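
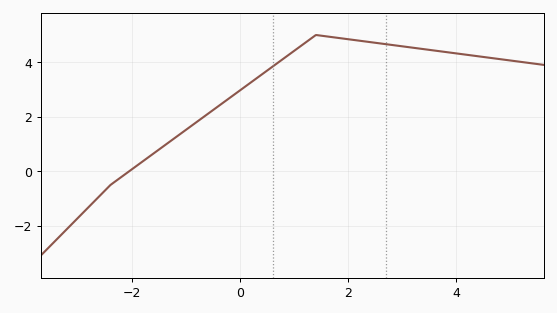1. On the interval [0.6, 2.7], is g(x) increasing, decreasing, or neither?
neither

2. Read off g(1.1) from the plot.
4.57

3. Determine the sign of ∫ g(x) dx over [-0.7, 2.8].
positive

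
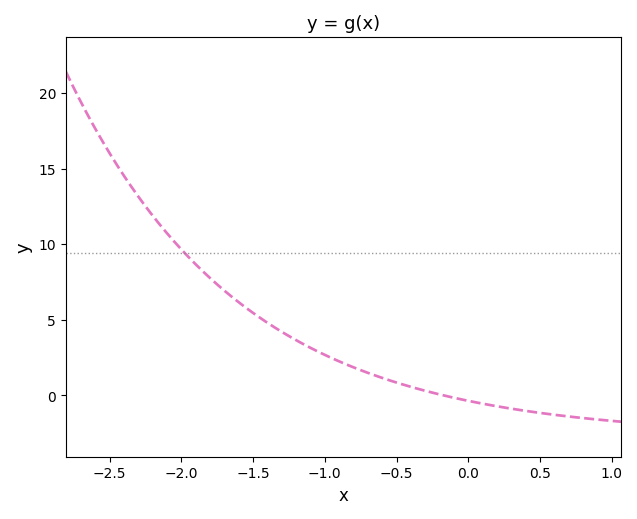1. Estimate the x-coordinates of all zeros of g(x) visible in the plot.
-0.2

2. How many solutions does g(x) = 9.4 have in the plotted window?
1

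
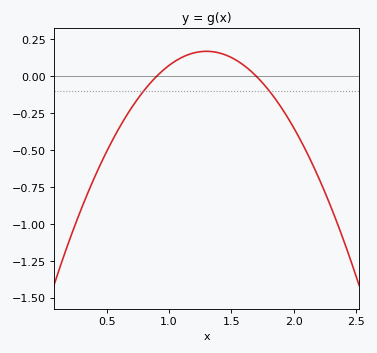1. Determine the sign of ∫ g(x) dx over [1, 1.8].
positive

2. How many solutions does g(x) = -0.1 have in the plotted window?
2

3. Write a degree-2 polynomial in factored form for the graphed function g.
y = -1.06(x - 0.9)(x - 1.7)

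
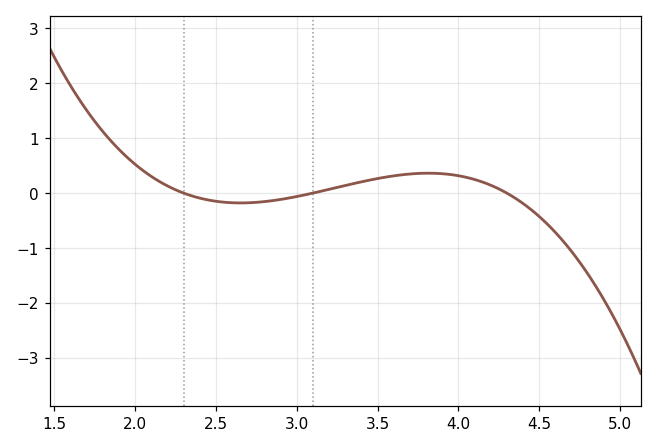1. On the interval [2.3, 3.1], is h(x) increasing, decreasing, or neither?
neither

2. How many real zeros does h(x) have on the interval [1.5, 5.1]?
3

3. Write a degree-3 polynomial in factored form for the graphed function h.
y = -0.69(x - 2.3)(x - 3.1)(x - 4.3)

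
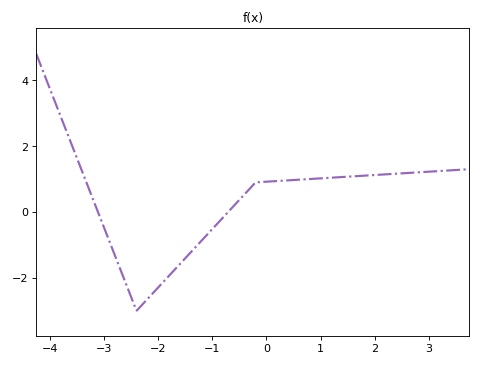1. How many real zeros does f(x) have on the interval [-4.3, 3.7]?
2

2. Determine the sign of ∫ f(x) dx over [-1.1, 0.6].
positive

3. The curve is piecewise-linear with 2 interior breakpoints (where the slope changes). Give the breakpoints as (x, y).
(-2.4, -3); (-0.2, 0.9)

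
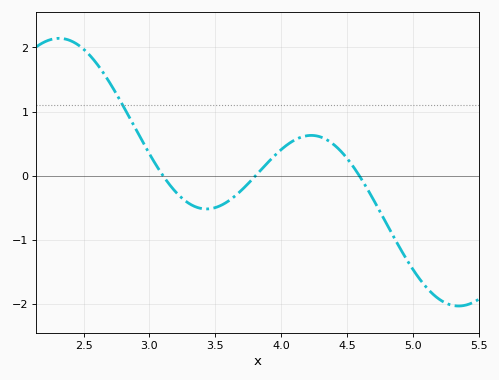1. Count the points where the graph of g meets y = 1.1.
1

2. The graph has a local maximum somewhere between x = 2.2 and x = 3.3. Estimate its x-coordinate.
2.3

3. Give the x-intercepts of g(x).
3.1, 3.8, 4.6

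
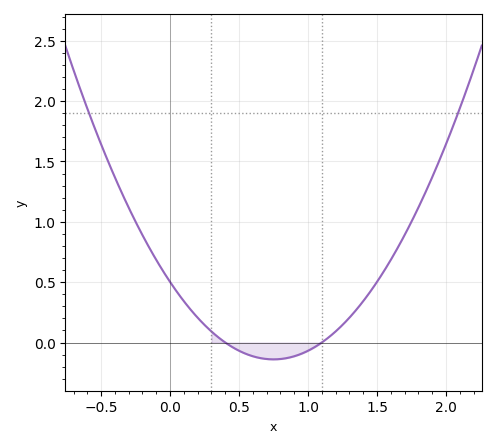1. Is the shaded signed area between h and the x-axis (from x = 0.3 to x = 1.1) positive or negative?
negative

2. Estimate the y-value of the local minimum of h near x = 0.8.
-0.14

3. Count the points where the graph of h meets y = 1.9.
2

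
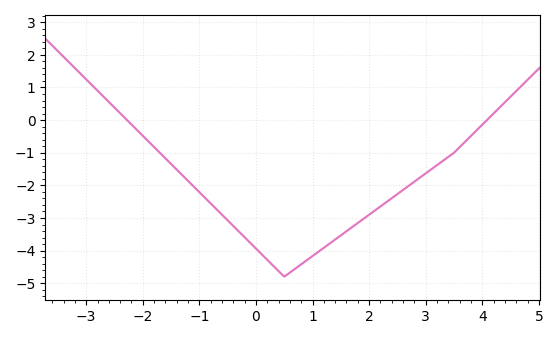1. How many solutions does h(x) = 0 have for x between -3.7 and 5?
2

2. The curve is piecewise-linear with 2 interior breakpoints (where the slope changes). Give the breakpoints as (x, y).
(0.5, -4.8); (3.5, -1)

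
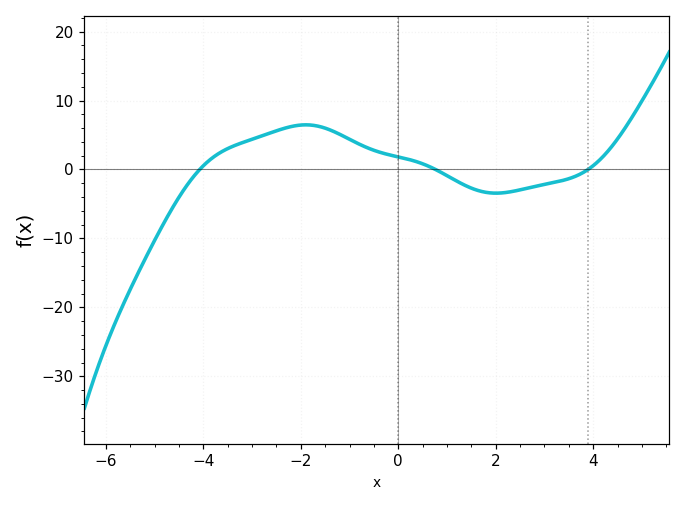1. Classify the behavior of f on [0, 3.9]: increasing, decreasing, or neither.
neither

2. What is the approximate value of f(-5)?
-10.3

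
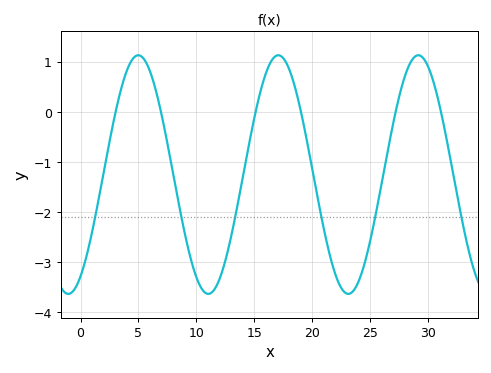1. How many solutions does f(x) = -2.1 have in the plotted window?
6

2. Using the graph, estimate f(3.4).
0.4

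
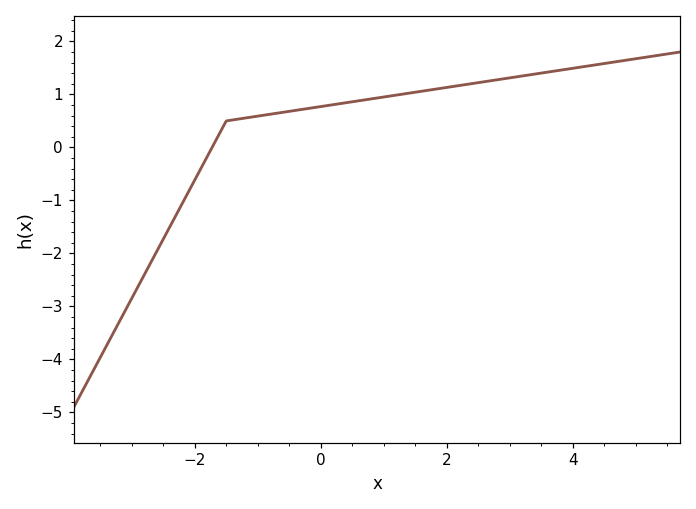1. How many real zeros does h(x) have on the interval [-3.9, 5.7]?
1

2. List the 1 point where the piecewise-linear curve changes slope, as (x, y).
(-1.5, 0.5)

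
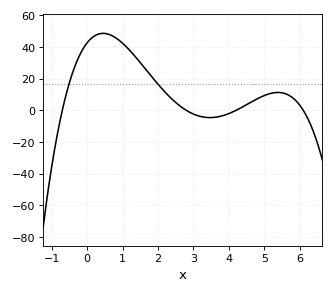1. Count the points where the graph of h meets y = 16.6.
2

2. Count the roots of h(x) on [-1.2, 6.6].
4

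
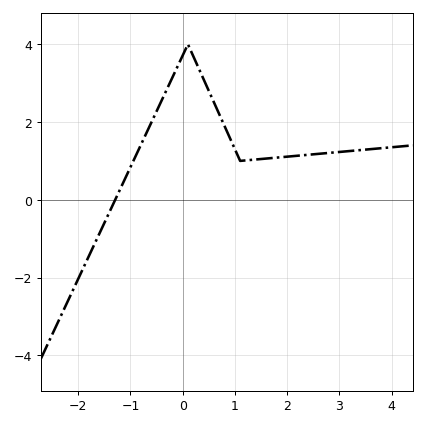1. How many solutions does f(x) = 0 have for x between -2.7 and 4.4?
1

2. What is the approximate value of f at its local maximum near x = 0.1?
4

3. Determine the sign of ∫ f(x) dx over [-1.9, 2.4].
positive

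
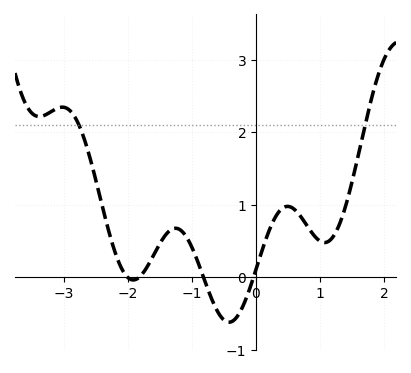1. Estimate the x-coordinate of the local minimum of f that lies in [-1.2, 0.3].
-0.42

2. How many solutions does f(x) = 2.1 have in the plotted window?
2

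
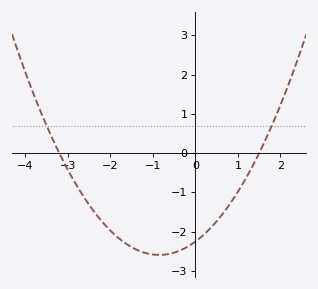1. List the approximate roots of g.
-3.2, 1.5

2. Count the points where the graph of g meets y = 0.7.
2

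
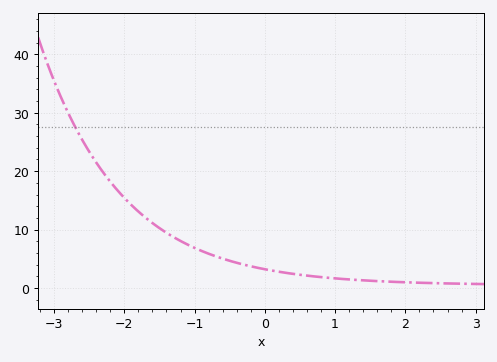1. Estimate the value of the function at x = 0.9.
2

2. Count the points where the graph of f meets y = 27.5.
1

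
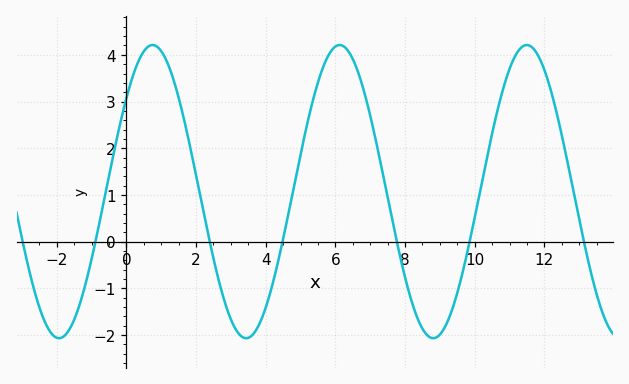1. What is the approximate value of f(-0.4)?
1.8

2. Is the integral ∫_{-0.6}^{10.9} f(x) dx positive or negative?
positive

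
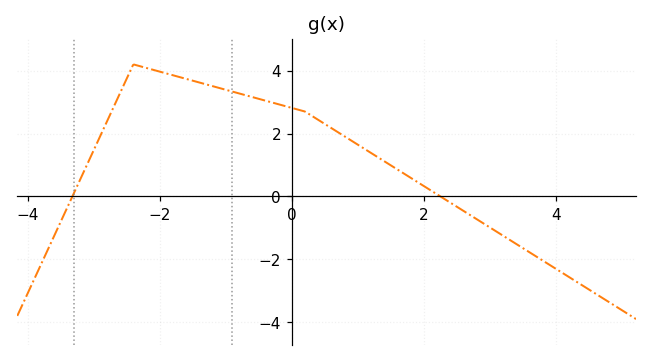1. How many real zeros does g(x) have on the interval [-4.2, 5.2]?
2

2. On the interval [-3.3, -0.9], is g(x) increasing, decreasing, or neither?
neither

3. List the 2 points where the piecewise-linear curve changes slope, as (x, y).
(-2.4, 4.2); (0.2, 2.7)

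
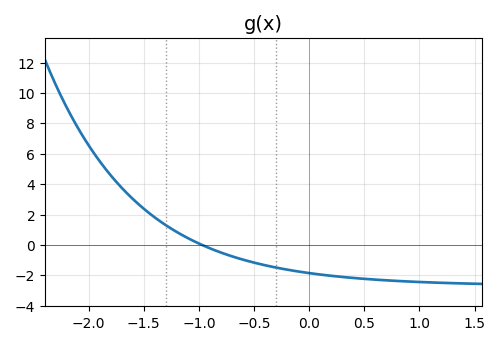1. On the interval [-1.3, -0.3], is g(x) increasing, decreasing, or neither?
decreasing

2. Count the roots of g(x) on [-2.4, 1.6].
1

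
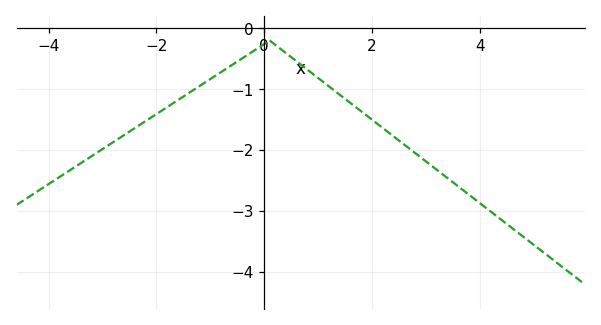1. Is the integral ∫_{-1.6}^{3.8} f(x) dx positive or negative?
negative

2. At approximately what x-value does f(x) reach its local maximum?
0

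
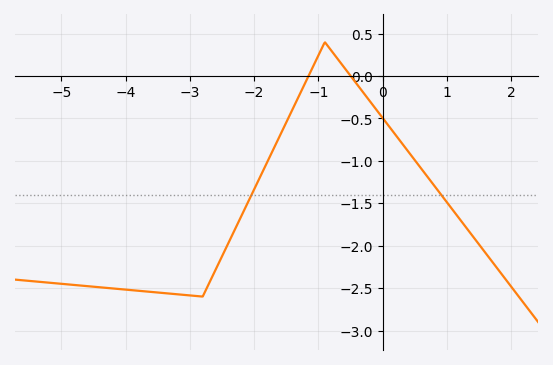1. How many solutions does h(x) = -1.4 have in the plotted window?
2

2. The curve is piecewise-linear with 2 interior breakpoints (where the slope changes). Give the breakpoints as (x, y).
(-2.8, -2.6); (-0.9, 0.4)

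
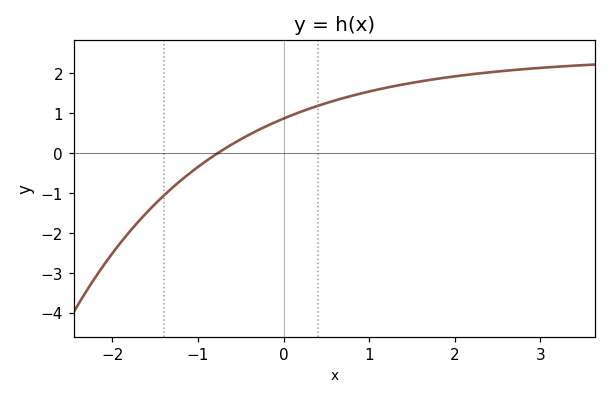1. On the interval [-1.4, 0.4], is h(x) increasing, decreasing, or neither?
increasing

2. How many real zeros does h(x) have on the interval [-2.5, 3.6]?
1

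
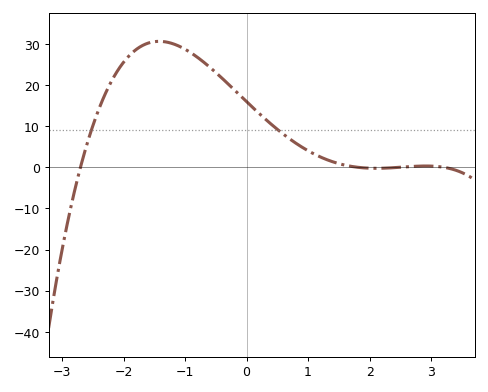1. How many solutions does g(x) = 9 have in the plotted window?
2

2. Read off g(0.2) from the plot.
13.1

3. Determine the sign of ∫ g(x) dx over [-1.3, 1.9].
positive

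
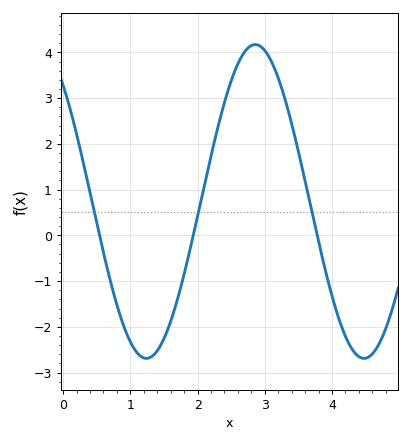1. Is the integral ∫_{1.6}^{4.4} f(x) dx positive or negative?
positive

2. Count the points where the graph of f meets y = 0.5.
3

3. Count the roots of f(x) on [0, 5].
3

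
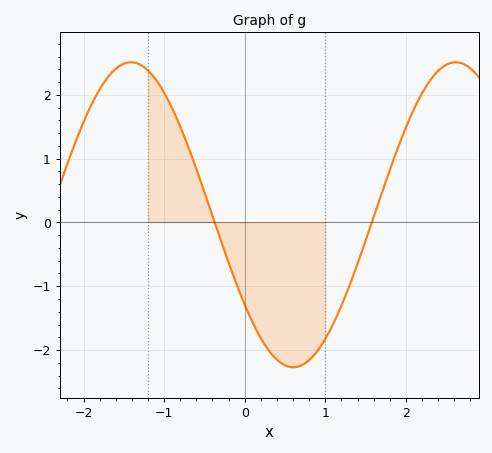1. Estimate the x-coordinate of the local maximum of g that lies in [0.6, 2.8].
2.62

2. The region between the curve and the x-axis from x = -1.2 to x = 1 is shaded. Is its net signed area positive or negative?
negative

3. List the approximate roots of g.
-0.373, 1.58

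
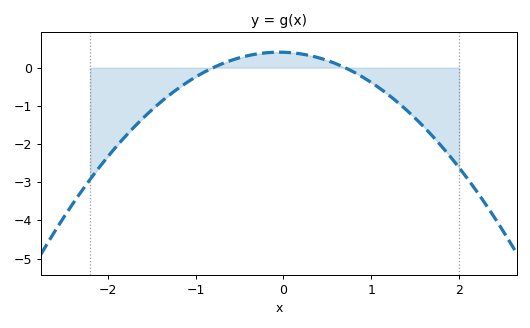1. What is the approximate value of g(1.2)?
-0.72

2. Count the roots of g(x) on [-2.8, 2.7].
2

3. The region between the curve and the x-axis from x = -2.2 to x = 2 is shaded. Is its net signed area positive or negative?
negative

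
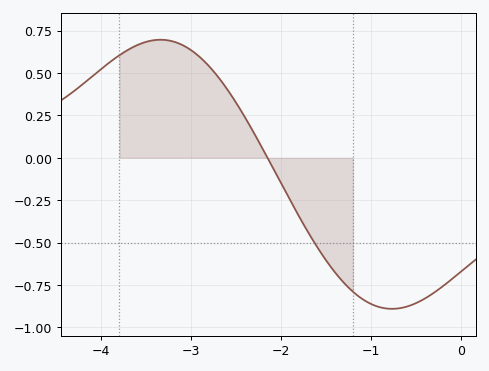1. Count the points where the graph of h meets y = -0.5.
1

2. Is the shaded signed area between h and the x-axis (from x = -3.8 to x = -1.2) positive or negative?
positive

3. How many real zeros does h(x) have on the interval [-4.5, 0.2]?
1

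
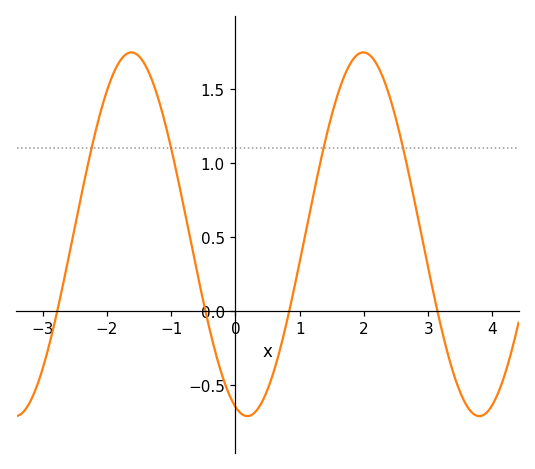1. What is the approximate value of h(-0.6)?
0.268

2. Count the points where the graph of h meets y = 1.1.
4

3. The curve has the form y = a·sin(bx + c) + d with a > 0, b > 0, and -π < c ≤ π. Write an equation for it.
y = 1.23sin(1.74x - 1.89) + 0.52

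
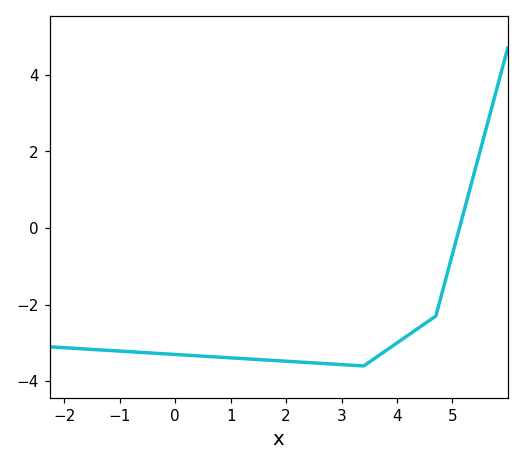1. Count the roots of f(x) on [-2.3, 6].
1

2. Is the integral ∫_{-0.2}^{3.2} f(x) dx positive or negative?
negative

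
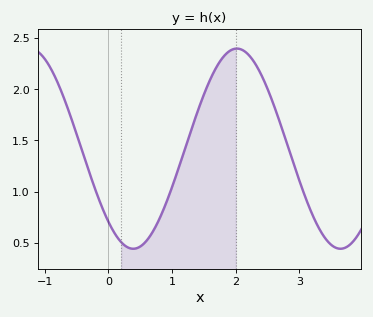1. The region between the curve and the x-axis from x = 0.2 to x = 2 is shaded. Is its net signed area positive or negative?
positive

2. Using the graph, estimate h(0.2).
0.5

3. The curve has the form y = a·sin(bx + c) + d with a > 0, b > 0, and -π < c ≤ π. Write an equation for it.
y = 0.98sin(1.9x - 2.3) + 1.42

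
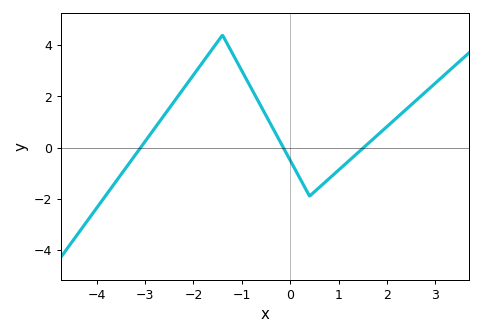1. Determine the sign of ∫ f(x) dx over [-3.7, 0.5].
positive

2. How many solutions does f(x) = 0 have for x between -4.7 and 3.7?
3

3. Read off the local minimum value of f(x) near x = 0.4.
-1.8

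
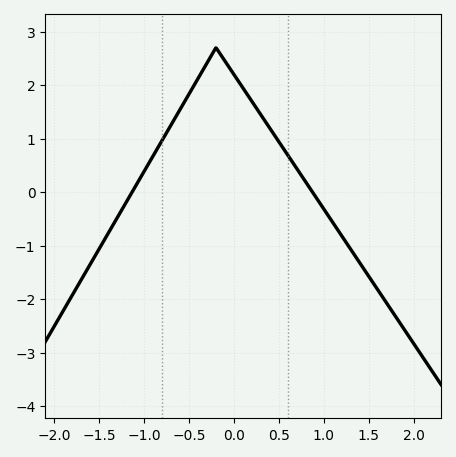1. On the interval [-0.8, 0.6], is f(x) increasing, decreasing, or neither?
neither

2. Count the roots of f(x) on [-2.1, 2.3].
2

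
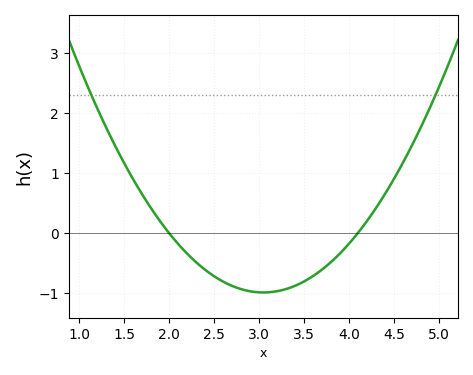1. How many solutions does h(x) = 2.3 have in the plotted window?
2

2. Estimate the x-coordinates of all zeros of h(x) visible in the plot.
2, 4.1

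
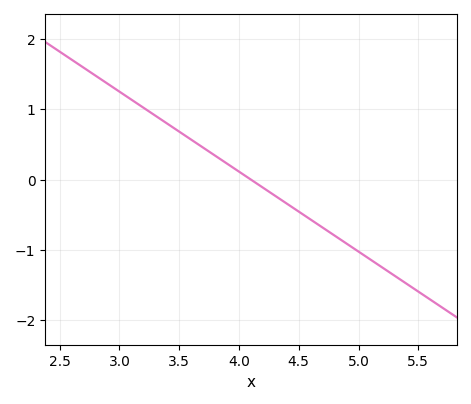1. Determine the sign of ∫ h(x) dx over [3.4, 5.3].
negative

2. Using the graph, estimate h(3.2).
1.03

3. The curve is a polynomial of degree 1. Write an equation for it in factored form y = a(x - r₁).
y = -1.14(x - 4.1)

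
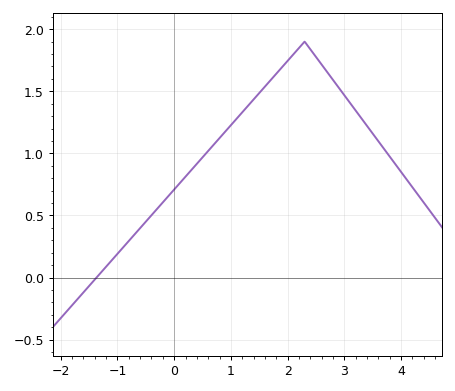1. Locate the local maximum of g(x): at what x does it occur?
2.3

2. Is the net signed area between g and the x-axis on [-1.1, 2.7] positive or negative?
positive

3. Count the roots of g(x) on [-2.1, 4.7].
1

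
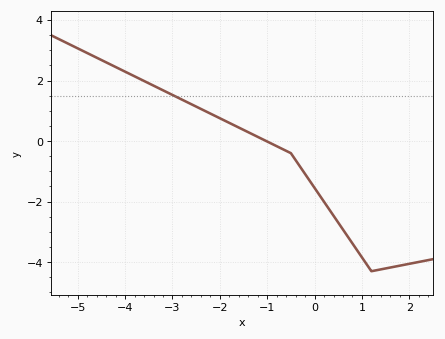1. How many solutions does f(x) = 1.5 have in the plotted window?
1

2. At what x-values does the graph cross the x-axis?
-1.02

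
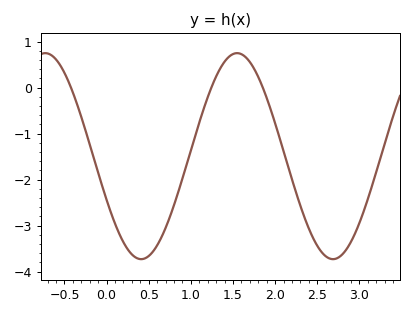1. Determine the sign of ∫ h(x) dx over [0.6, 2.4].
negative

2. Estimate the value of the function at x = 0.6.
-3.4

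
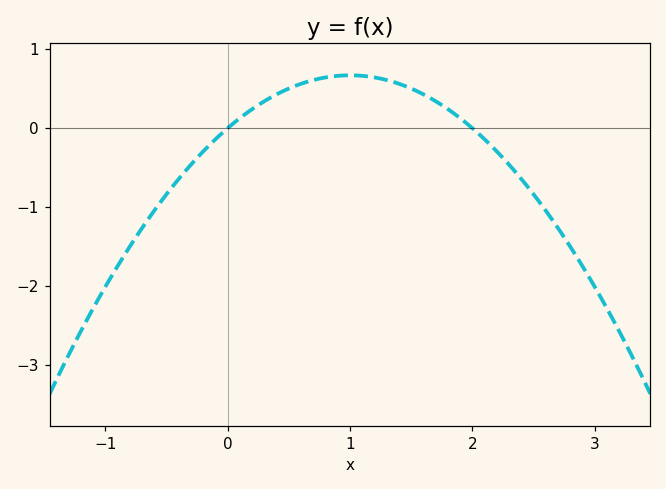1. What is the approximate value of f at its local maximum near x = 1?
0.7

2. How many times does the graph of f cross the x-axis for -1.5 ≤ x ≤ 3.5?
2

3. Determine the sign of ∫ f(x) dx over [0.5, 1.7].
positive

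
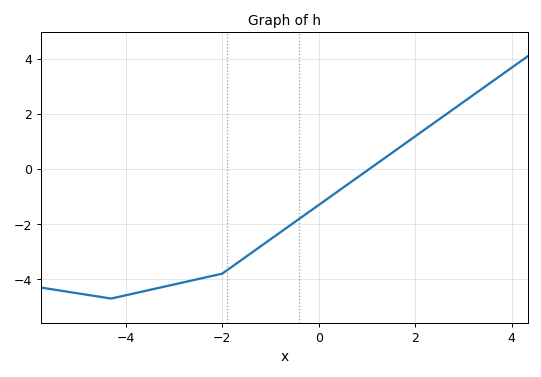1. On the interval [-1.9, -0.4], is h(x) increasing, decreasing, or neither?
increasing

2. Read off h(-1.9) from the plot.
-3.68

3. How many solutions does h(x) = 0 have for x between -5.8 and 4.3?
1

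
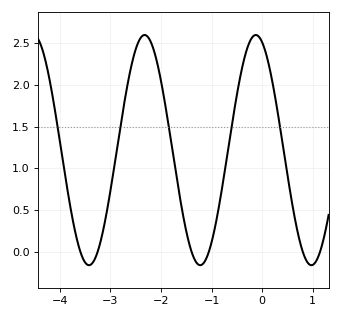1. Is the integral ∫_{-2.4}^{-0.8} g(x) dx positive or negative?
positive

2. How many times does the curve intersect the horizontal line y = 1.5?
5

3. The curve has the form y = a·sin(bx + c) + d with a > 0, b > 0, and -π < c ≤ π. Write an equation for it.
y = 1.38sin(2.9x + 1.9) + 1.22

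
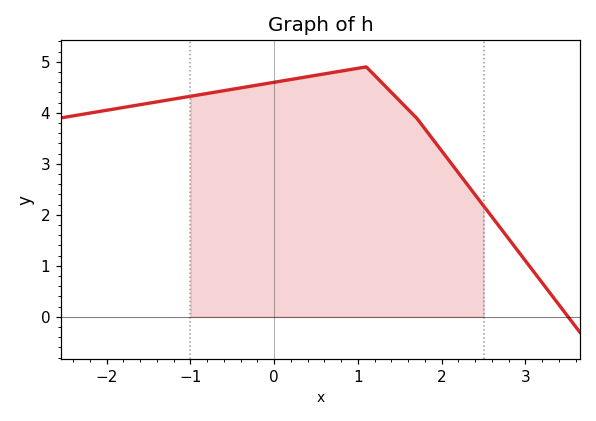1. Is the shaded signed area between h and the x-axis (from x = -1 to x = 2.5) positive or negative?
positive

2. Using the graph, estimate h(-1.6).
4.2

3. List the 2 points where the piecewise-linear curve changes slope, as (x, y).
(1.1, 4.9); (1.7, 3.9)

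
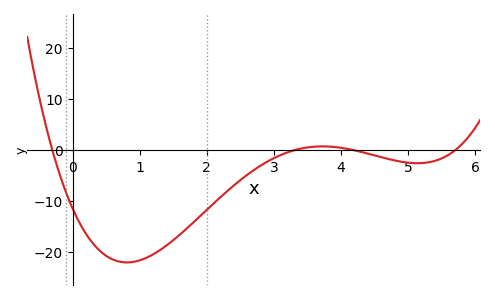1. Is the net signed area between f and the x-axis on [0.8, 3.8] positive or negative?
negative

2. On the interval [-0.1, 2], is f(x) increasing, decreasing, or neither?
neither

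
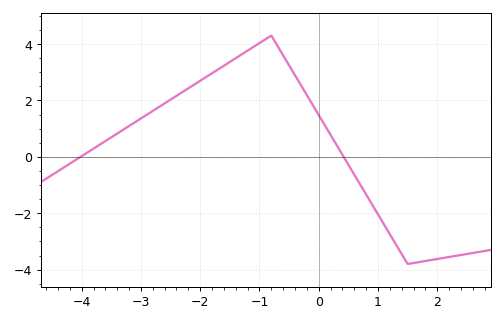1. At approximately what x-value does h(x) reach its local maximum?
-0.803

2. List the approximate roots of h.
-4.02, 0.421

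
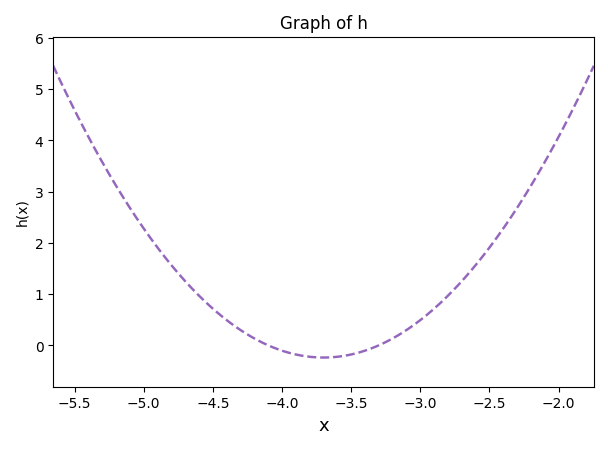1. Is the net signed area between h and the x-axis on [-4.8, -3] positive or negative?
positive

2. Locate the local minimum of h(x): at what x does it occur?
-3.7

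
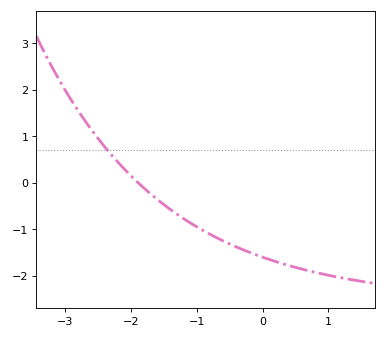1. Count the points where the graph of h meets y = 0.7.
1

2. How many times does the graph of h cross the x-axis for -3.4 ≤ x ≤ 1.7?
1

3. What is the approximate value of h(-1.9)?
0.018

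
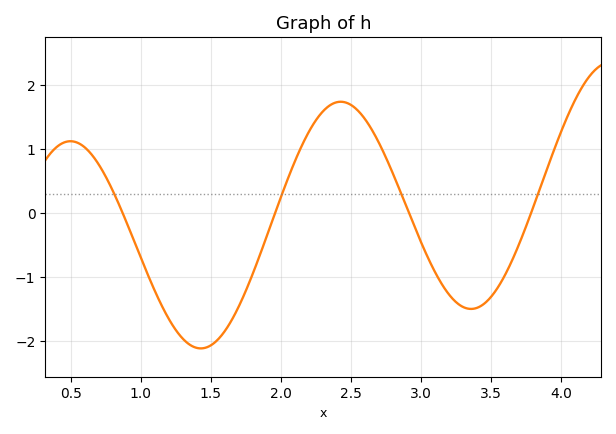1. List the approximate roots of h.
0.872, 1.96, 2.91, 3.78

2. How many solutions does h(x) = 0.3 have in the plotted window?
4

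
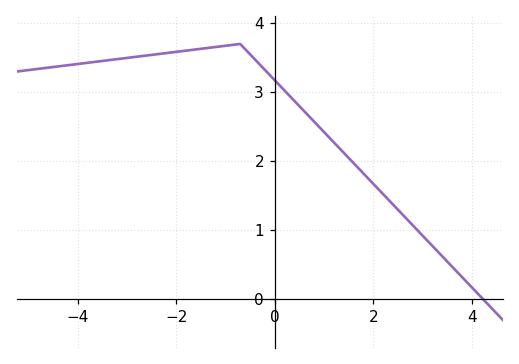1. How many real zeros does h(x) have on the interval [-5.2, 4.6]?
1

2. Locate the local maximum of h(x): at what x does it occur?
-0.8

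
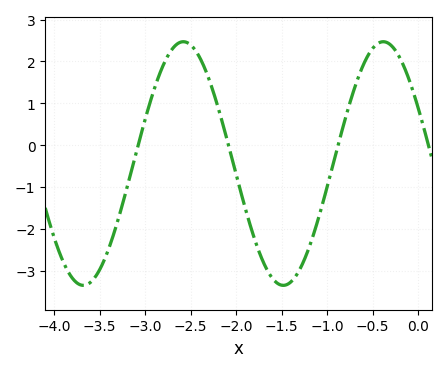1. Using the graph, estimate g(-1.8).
-2.2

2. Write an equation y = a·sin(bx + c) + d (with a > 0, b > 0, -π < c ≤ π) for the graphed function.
y = 2.91sin(2.9x + 2.7) - 0.44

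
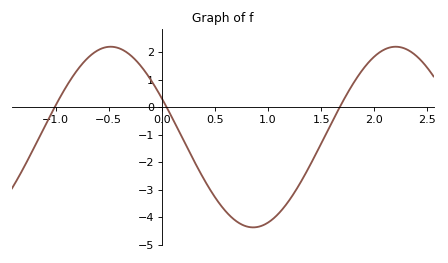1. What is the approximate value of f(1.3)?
-2.8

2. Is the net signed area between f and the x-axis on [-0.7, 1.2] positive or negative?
negative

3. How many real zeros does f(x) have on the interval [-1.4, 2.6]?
3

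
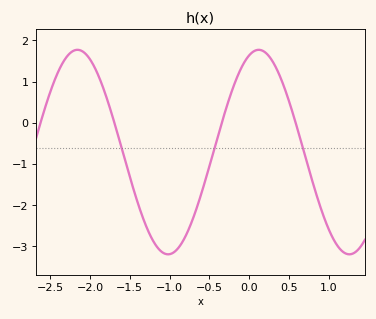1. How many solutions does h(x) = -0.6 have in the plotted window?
3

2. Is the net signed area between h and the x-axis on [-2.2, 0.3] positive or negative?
negative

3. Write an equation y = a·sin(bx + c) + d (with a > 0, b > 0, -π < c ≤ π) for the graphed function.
y = 2.48sin(2.76x + 1.24) - 0.71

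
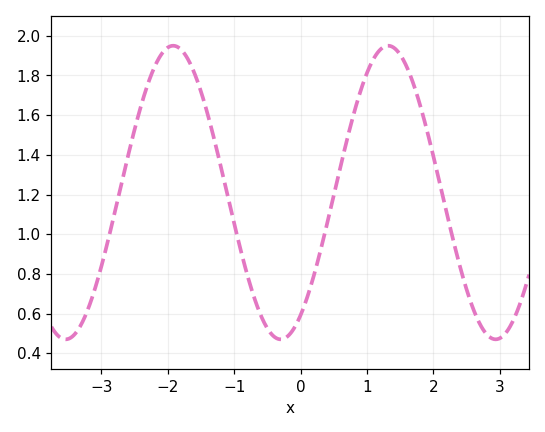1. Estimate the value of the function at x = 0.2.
0.8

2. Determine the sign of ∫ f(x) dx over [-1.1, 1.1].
positive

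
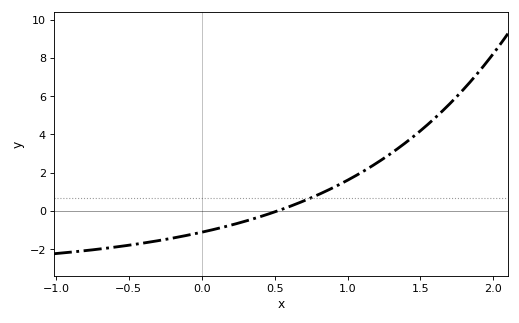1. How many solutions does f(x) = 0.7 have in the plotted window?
1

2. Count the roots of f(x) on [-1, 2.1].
1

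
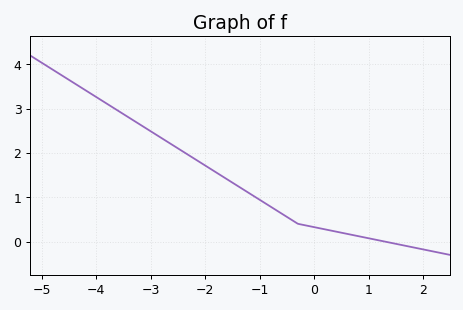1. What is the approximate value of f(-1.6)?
1.4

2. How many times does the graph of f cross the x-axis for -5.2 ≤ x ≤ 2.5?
1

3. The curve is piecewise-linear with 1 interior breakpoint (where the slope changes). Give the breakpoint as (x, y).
(-0.3, 0.4)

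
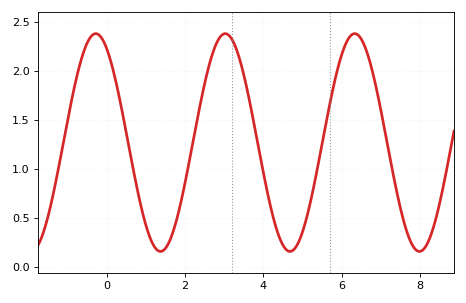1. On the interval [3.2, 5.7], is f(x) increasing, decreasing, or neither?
neither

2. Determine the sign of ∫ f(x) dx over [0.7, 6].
positive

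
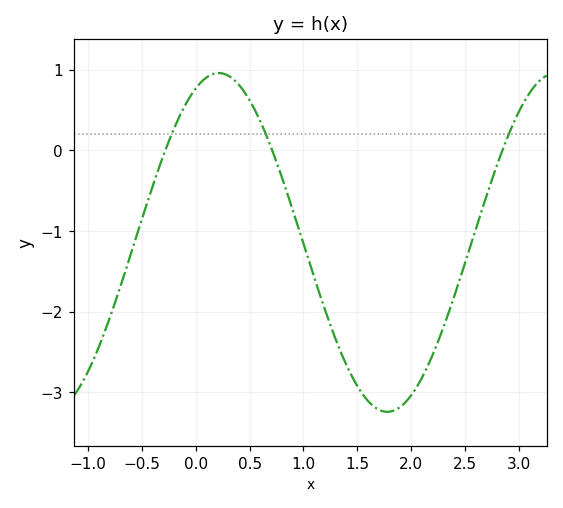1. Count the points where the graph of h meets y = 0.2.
3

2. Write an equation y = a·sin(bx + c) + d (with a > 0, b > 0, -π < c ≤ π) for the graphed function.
y = 2.1sin(2.01x + 1.14) - 1.14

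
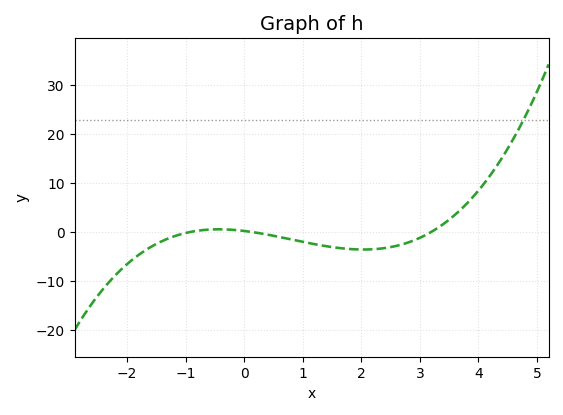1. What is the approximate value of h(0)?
0.158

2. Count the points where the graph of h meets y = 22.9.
1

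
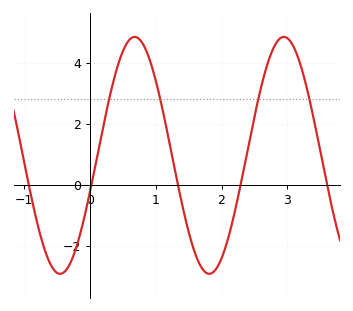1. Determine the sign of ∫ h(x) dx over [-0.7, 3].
positive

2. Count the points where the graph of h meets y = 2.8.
4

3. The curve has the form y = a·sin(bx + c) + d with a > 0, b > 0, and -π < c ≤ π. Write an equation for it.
y = 3.88sin(2.8x - 0.31) + 0.97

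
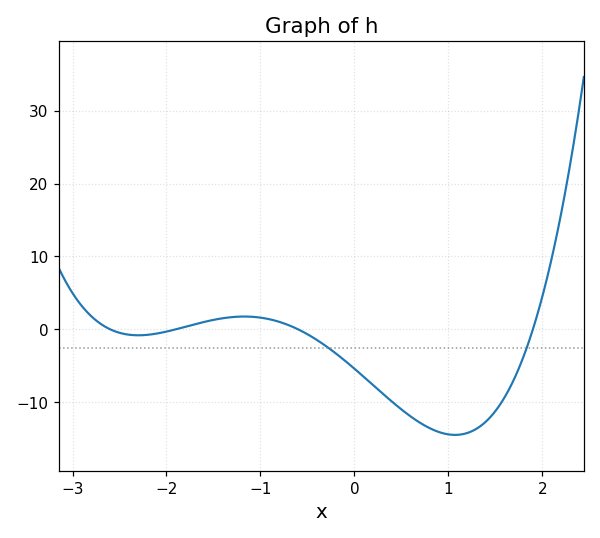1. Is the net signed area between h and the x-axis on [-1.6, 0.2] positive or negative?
negative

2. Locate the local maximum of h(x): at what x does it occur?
-1.17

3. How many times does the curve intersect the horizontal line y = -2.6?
2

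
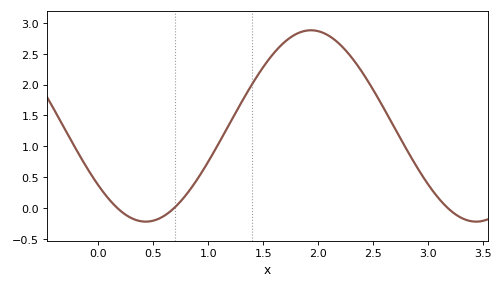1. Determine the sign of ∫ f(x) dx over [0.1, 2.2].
positive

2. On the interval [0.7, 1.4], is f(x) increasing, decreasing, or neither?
increasing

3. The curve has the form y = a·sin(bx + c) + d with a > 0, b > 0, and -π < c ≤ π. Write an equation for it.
y = 1.55sin(2.09x - 2.47) + 1.33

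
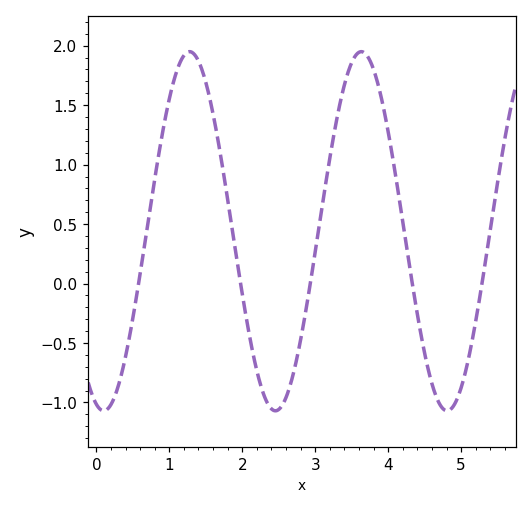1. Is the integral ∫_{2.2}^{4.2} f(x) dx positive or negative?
positive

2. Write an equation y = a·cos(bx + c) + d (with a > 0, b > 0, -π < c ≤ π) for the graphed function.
y = 1.51cos(2.7x + 2.9) + 0.44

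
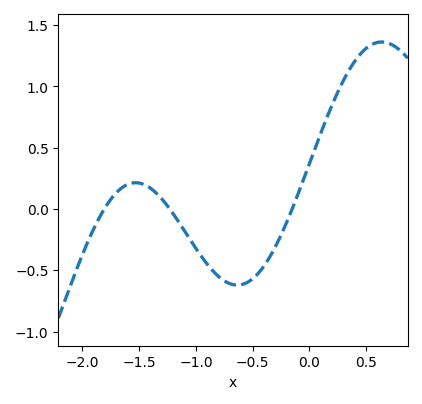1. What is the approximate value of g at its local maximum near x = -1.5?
0.2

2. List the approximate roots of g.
-1.8, -1.25, -0.15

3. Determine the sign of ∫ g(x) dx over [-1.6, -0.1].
negative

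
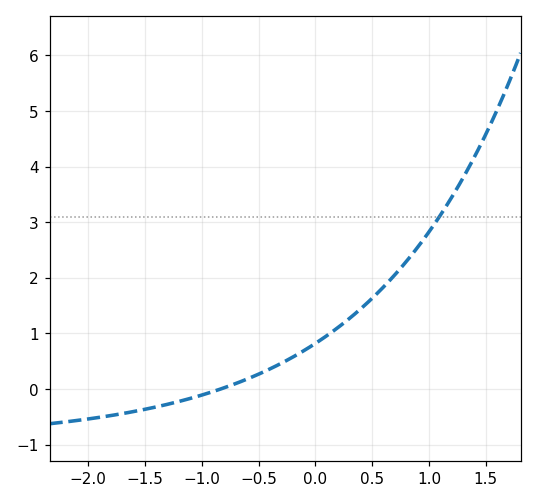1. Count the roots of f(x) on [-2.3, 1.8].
1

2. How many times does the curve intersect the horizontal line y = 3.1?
1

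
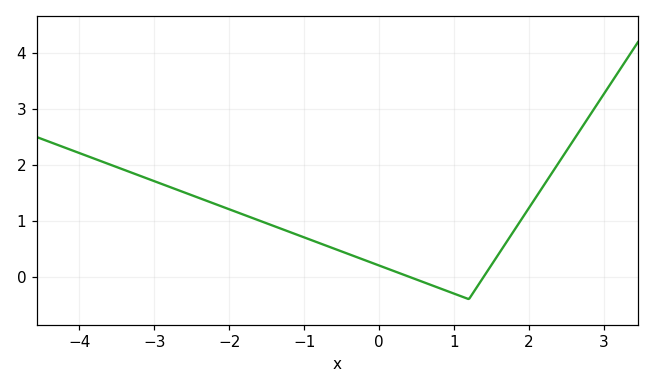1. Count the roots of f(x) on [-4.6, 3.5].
2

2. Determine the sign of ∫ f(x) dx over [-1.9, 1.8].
positive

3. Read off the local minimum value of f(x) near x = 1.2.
-0.399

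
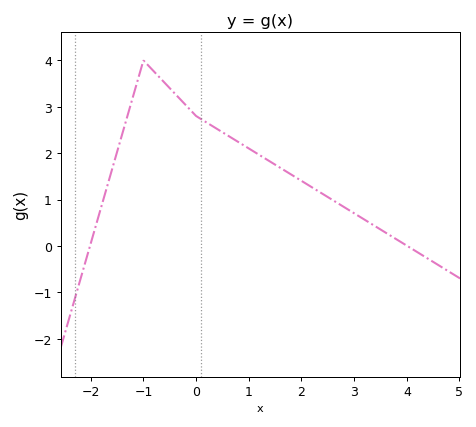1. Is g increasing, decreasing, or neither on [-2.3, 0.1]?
neither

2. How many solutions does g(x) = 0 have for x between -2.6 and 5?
2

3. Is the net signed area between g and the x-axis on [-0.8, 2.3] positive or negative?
positive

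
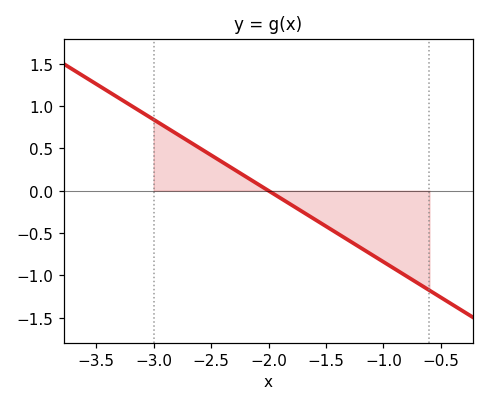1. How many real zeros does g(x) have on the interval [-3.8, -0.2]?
1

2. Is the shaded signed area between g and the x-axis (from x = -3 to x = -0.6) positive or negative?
negative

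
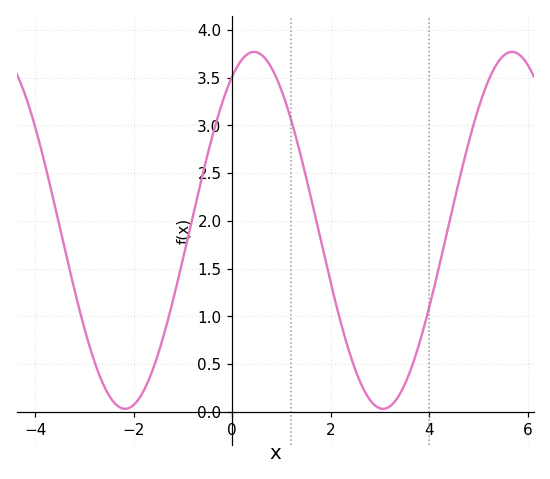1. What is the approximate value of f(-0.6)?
2.5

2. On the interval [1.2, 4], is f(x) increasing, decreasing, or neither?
neither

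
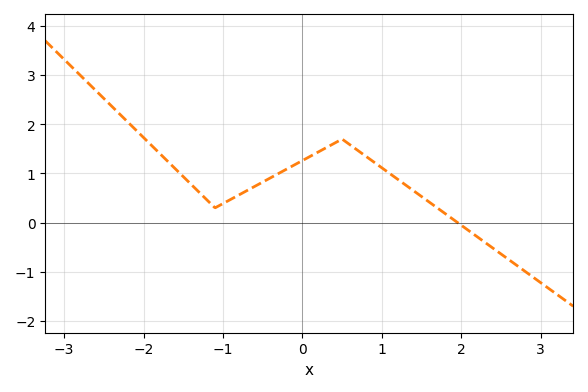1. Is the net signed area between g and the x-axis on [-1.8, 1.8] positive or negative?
positive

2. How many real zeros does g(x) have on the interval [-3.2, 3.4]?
1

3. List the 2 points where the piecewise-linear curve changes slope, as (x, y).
(-1.1, 0.3); (0.5, 1.7)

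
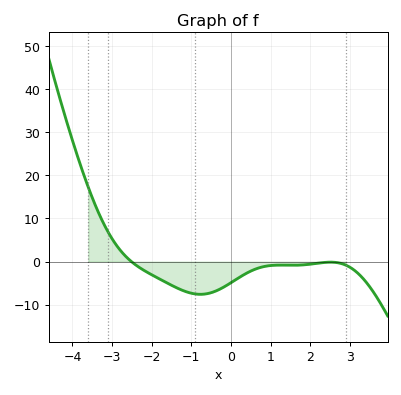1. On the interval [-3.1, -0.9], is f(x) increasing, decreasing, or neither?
decreasing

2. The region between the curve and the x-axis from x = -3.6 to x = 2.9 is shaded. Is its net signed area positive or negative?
negative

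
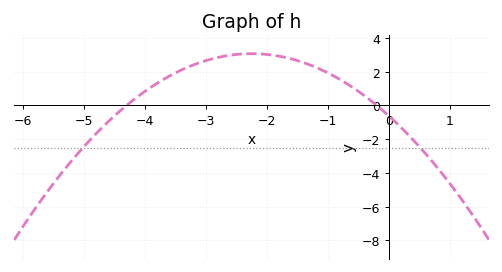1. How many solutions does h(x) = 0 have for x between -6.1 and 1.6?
2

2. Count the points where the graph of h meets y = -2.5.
2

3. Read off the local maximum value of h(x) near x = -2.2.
3.07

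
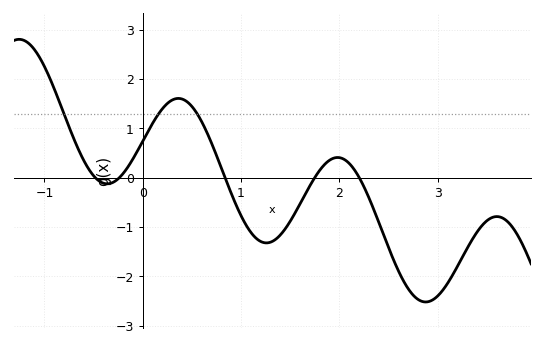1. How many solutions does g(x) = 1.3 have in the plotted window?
3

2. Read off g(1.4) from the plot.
-1.16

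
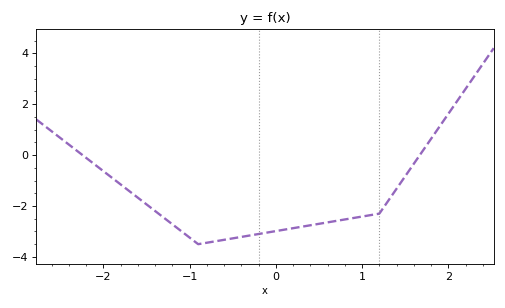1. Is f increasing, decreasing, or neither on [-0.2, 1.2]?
increasing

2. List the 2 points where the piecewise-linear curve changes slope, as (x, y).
(-0.9, -3.5); (1.2, -2.3)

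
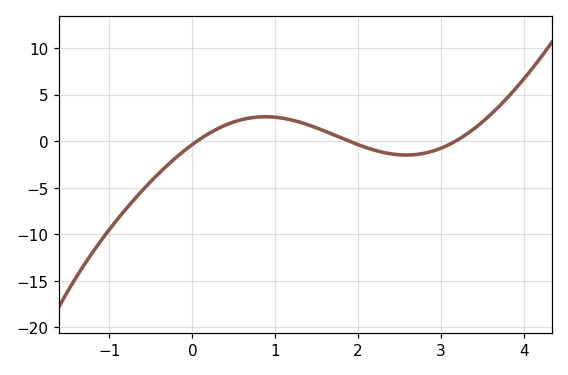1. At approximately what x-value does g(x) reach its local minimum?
2.58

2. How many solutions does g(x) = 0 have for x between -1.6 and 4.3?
3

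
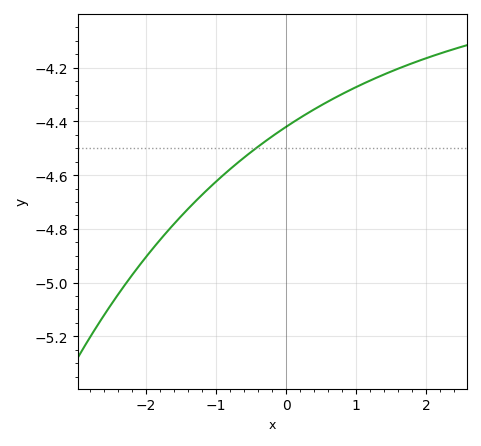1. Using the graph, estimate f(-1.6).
-4.78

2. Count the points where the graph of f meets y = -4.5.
1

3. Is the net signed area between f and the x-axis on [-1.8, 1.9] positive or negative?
negative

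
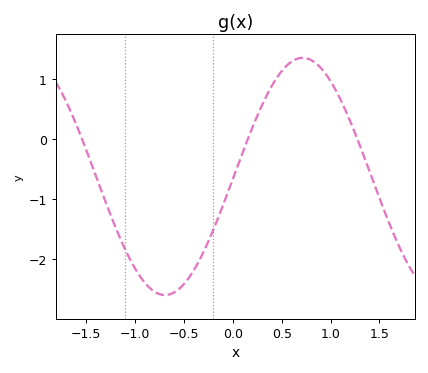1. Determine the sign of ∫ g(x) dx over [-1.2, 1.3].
negative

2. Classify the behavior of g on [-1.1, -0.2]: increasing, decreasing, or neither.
neither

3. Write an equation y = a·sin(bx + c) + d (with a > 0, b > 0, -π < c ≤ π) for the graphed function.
y = 1.98sin(2.23x - 0.02) - 0.62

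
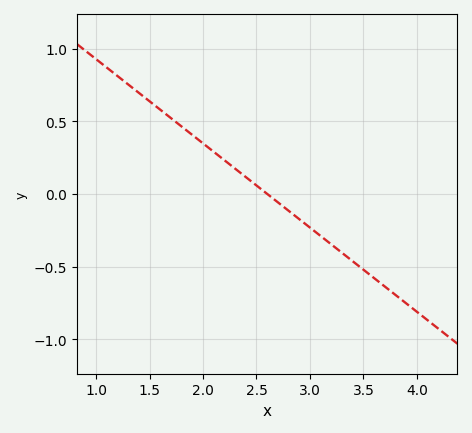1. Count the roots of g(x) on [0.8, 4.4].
1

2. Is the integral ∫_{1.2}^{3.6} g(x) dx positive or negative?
positive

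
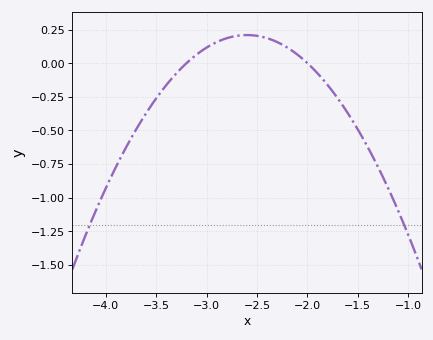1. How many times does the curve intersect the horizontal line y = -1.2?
2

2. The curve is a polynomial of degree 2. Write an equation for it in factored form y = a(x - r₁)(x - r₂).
y = -0.58(x + 3.2)(x + 2)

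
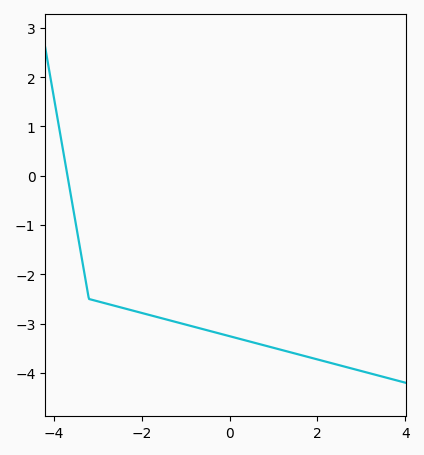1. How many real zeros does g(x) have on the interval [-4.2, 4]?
1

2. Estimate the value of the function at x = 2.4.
-3.8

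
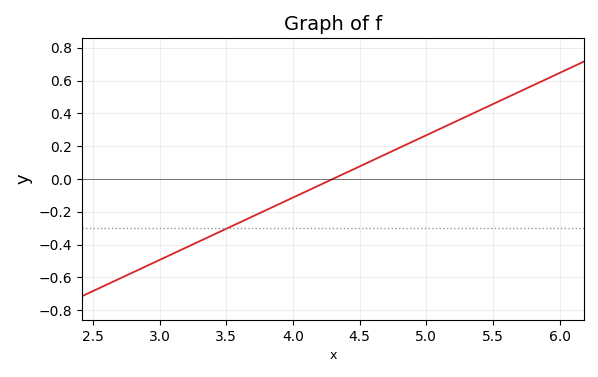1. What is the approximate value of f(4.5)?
0.08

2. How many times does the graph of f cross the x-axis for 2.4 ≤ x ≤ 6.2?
1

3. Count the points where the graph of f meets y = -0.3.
1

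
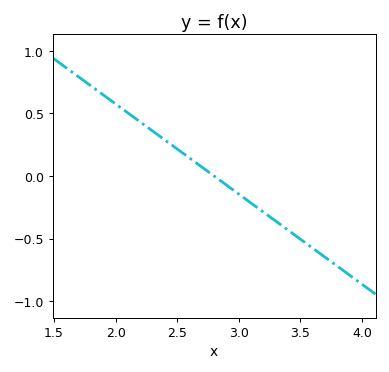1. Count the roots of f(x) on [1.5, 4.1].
1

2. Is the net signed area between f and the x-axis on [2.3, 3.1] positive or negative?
positive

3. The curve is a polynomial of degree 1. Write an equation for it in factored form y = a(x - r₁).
y = -0.72(x - 2.8)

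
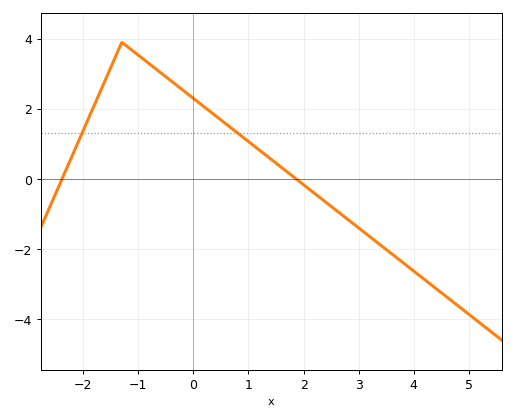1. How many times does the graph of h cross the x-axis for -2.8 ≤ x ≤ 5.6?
2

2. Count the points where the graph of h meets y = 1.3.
2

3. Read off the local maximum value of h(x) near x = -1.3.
3.9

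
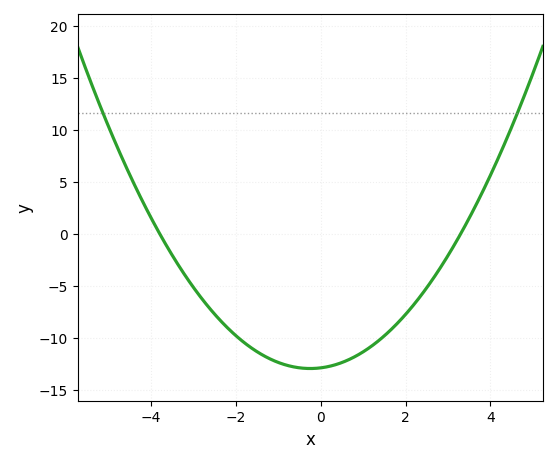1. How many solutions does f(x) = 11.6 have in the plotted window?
2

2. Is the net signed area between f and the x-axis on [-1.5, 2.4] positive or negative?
negative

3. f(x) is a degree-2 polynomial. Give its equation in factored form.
y = 1.03(x + 3.8)(x - 3.3)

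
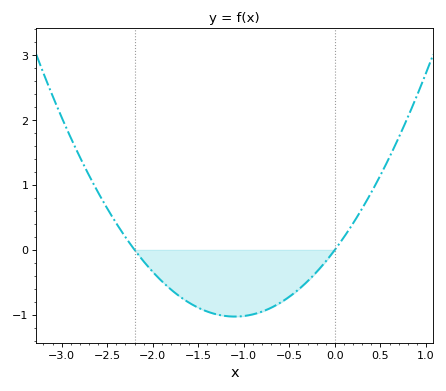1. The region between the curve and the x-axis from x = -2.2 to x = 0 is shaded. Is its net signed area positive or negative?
negative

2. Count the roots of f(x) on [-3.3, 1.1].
2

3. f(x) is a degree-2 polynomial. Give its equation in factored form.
y = 0.85(x + 2.2)(x - 0)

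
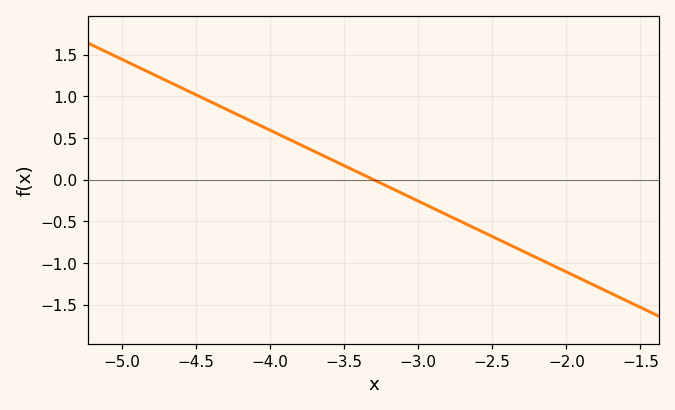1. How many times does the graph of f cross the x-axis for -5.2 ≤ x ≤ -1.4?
1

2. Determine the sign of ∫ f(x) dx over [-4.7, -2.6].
positive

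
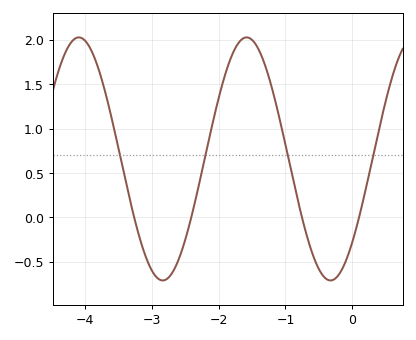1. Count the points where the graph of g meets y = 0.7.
4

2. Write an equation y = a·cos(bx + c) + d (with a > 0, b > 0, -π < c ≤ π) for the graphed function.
y = 1.37cos(2.5x - 2.33) + 0.66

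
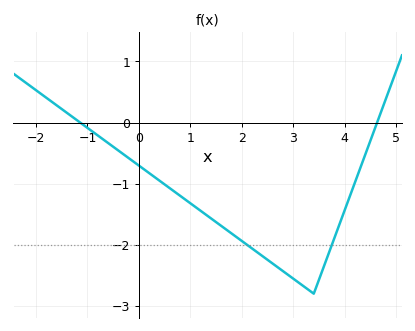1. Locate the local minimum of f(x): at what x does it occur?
3.4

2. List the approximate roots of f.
-1.14, 4.63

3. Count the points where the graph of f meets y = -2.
2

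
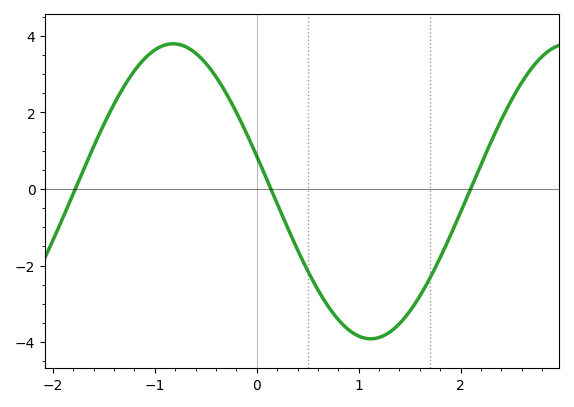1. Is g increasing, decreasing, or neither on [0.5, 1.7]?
neither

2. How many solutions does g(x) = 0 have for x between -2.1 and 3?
3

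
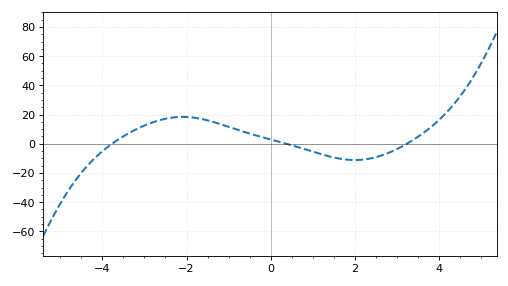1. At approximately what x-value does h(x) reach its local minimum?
2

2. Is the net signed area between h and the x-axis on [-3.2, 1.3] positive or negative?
positive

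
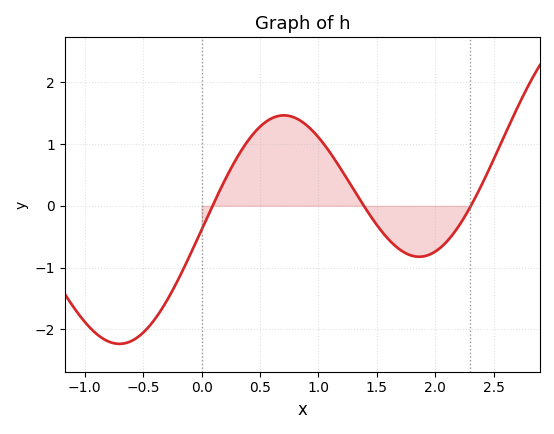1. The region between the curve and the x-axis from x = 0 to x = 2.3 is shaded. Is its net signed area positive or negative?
positive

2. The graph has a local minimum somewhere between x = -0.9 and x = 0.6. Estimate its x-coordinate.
-0.7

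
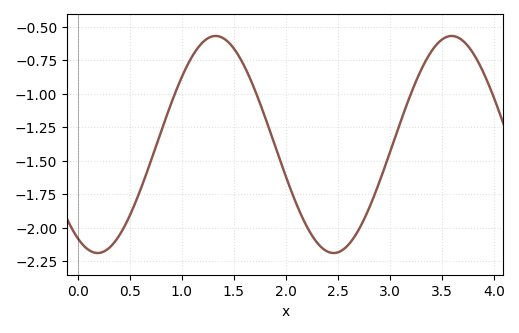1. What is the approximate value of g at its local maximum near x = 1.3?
-0.57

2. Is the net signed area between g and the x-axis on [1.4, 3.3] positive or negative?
negative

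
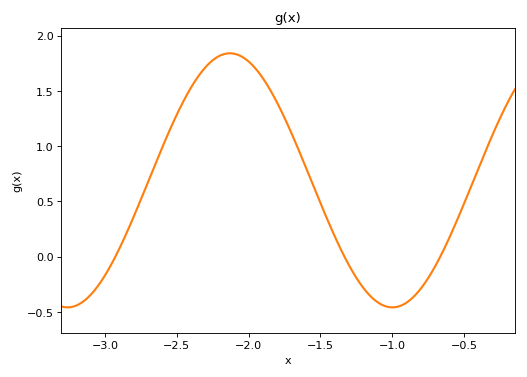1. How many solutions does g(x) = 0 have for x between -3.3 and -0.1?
3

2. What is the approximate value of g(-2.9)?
0.07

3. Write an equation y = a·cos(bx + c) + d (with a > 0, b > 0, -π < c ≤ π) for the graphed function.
y = 1.15cos(2.78x - 0.362) + 0.69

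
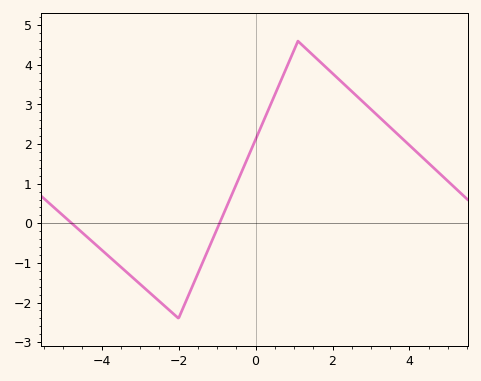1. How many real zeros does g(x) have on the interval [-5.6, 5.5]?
2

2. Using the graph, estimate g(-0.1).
1.9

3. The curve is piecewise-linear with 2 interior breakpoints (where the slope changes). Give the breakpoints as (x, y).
(-2, -2.4); (1.1, 4.6)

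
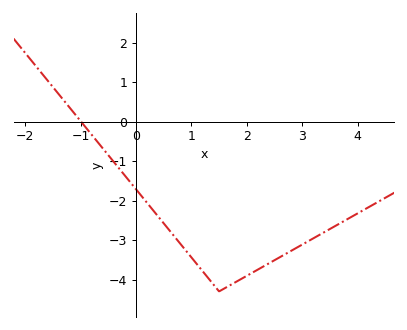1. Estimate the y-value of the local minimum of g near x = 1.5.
-4.3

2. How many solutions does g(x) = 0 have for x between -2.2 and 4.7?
1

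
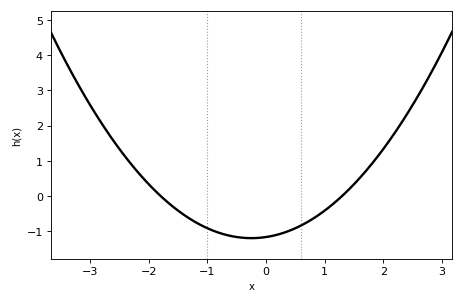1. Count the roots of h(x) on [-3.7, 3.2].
2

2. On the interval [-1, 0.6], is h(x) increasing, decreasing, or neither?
neither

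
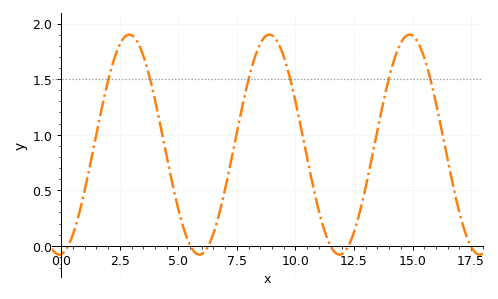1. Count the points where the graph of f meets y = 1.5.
6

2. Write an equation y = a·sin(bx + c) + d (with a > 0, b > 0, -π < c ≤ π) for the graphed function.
y = 0.99sin(1.1x - 1.5) + 0.91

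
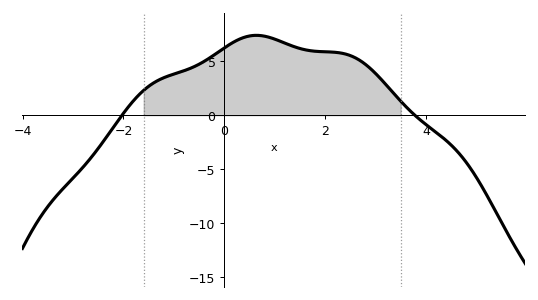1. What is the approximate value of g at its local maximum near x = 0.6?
7.5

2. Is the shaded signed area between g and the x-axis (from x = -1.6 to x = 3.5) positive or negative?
positive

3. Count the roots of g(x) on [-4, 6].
2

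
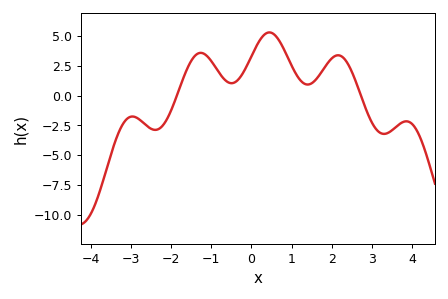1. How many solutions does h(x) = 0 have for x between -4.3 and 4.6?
2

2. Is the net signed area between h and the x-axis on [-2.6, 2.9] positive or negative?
positive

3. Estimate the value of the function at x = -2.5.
-2.8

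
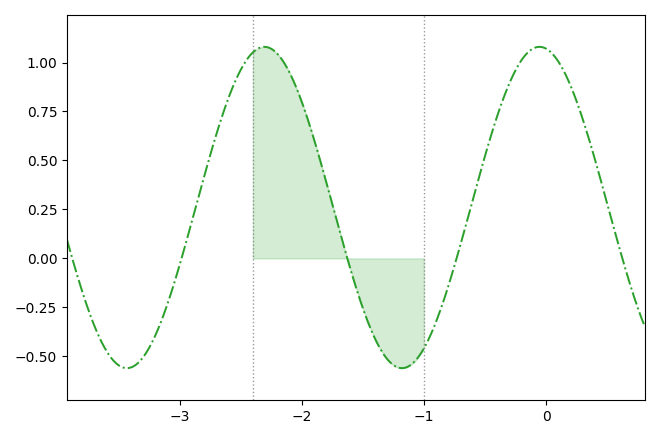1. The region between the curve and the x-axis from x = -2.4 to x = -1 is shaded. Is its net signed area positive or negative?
positive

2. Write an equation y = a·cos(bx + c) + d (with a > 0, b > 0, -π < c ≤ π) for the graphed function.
y = 0.82cos(2.8x + 0.15) + 0.26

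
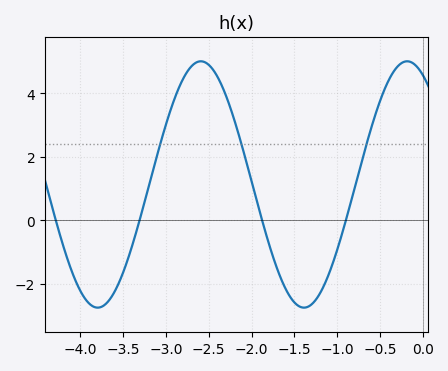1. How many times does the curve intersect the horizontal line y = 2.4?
3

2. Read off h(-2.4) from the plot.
4.6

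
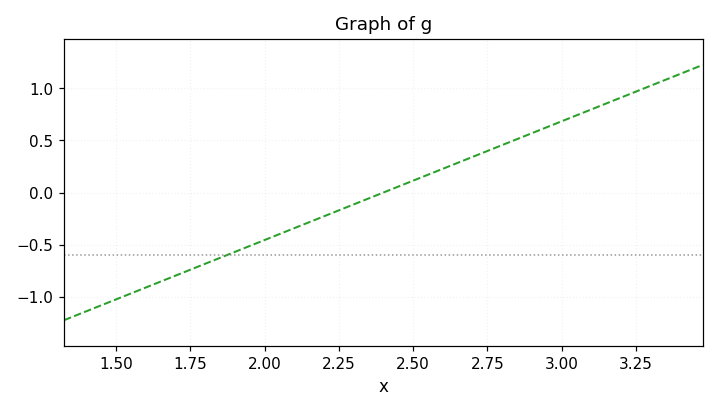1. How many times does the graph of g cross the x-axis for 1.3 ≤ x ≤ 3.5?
1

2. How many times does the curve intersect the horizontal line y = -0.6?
1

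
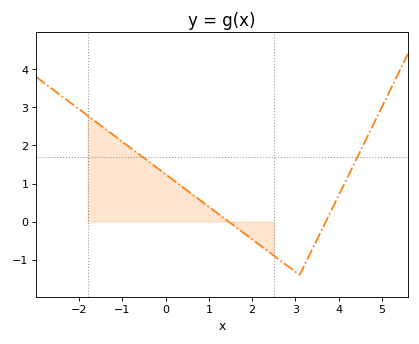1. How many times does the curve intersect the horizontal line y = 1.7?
2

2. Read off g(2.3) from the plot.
-0.7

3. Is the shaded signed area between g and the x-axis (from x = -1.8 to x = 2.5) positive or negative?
positive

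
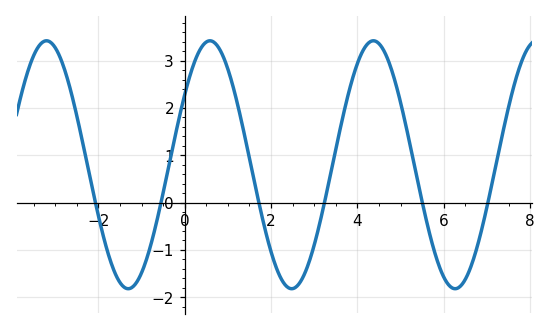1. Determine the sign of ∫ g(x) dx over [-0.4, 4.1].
positive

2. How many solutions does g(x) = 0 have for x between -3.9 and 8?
6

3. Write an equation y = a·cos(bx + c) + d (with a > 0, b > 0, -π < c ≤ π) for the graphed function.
y = 2.62cos(1.7x - 0.97) + 0.8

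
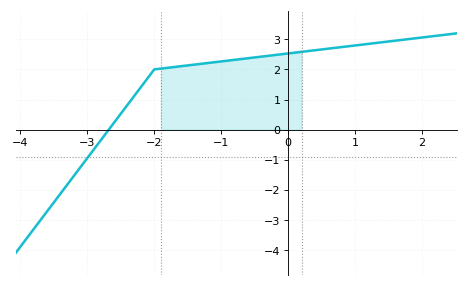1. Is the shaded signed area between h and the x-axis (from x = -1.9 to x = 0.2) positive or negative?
positive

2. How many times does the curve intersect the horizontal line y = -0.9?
1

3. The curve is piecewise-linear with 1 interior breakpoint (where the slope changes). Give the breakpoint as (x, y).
(-2, 2)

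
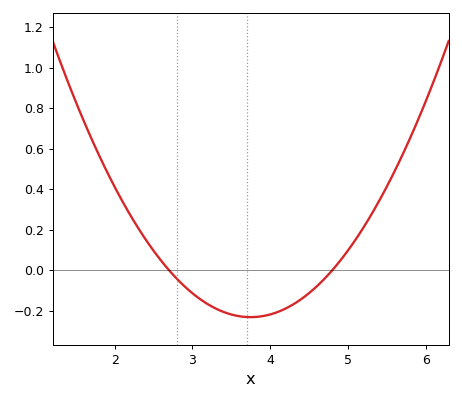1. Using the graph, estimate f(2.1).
0.34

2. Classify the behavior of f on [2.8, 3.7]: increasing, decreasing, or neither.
decreasing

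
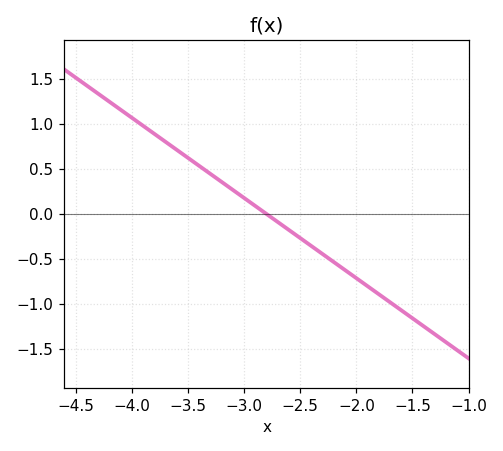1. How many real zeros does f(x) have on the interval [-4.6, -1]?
1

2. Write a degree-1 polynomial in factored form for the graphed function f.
y = -0.89(x + 2.8)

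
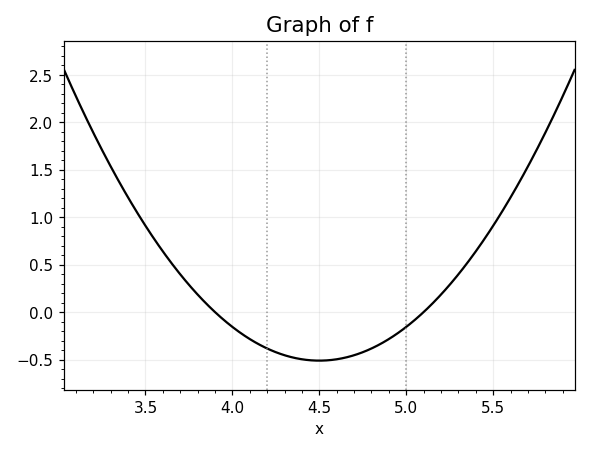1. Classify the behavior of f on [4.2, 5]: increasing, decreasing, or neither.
neither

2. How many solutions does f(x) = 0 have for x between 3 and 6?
2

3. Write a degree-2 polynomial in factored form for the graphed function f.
y = 1.42(x - 3.9)(x - 5.1)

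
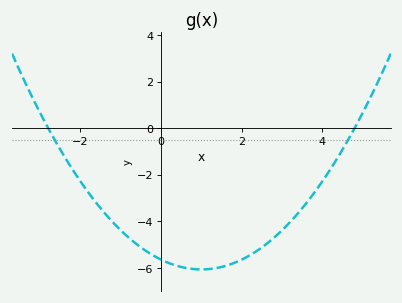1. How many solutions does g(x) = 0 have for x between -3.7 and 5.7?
2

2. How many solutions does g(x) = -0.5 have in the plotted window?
2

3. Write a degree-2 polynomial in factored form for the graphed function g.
y = 0.42(x + 2.8)(x - 4.8)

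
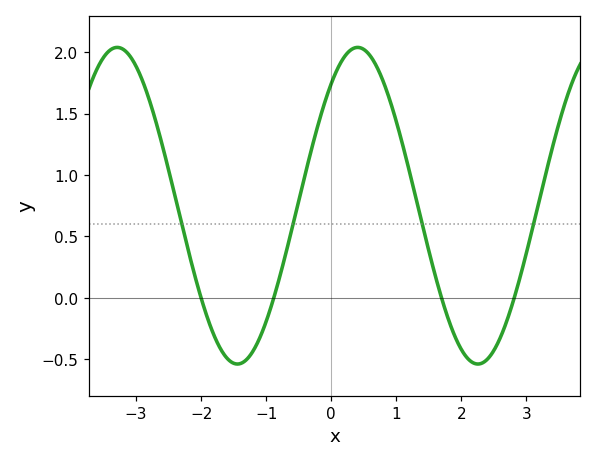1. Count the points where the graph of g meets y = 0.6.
4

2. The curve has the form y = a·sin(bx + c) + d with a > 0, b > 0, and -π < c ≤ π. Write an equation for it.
y = 1.29sin(1.7x + 0.88) + 0.75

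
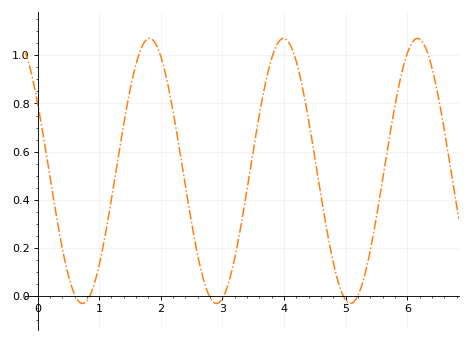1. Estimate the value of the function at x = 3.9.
1.05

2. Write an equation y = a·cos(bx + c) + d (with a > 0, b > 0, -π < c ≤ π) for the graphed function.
y = 0.55cos(2.89x + 1.03) + 0.52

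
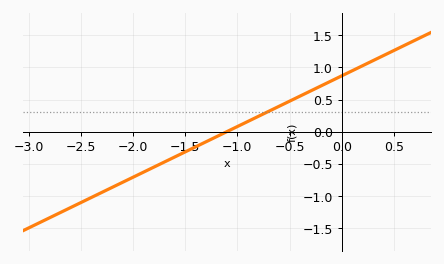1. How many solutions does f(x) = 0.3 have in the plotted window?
1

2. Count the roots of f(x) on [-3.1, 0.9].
1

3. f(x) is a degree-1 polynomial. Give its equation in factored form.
y = 0.79(x + 1.1)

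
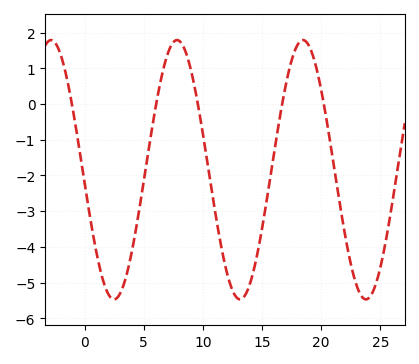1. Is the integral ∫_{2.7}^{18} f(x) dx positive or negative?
negative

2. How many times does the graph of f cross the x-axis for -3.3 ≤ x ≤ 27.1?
5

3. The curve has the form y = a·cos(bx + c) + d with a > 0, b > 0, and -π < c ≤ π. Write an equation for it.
y = 3.63cos(0.59x + 1.7) - 1.84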